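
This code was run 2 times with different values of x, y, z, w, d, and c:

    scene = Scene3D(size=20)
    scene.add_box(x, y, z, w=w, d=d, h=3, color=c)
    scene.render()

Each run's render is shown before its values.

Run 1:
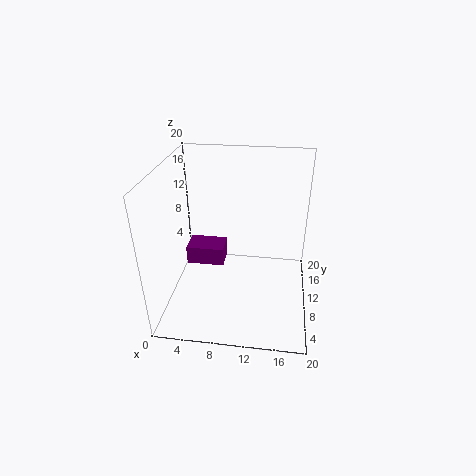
x = 1; y = 14; z = 2; w = 6; d = 4; c = 'purple'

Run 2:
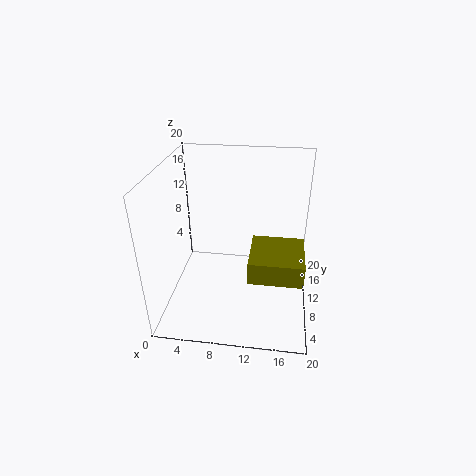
x = 12; y = 4; z = 7; w = 7; d = 7; c = 'olive'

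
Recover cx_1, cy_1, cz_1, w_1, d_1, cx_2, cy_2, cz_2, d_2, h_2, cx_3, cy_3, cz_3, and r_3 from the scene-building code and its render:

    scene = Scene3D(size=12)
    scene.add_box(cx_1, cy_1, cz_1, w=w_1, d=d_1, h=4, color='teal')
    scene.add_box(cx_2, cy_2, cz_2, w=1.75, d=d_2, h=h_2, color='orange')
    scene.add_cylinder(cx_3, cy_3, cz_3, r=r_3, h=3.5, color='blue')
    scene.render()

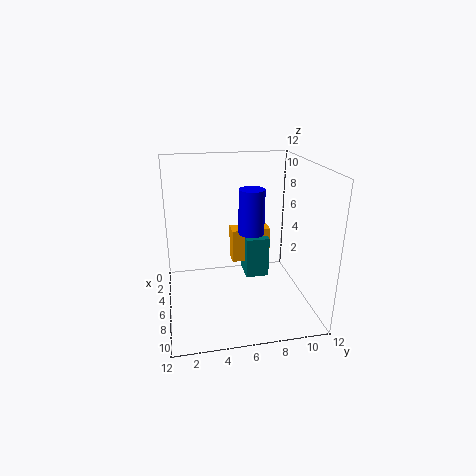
cx_1 = 0.25
cy_1 = 7.5
cz_1 = 0.25
w_1 = 2.75
d_1 = 2.25
cx_2 = 0.5
cy_2 = 6.25
cz_2 = 1.75
d_2 = 3.75
h_2 = 3.25
cx_3 = 7.5
cy_3 = 6.75
cz_3 = 7
r_3 = 1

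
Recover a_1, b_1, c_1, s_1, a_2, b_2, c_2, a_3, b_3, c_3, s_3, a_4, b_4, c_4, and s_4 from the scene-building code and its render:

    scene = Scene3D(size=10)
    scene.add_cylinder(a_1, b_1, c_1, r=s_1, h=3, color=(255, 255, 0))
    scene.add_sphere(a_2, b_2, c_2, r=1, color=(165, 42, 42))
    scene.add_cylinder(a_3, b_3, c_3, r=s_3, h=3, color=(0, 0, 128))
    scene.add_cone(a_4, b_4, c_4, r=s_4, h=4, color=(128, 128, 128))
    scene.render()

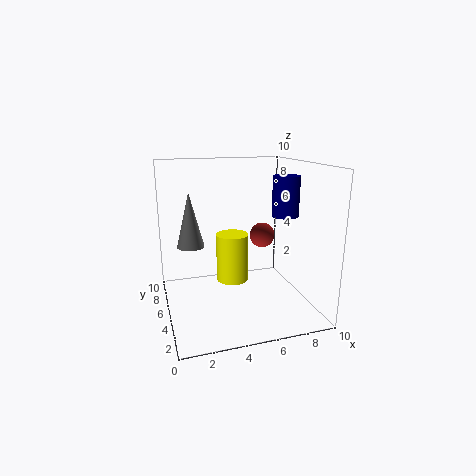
a_1 = 4, b_1 = 3, c_1 = 3, s_1 = 1, a_2 = 8, b_2 = 8, c_2 = 4, a_3 = 9, b_3 = 6, c_3 = 6, s_3 = 1, a_4 = 2, b_4 = 7, c_4 = 4, s_4 = 1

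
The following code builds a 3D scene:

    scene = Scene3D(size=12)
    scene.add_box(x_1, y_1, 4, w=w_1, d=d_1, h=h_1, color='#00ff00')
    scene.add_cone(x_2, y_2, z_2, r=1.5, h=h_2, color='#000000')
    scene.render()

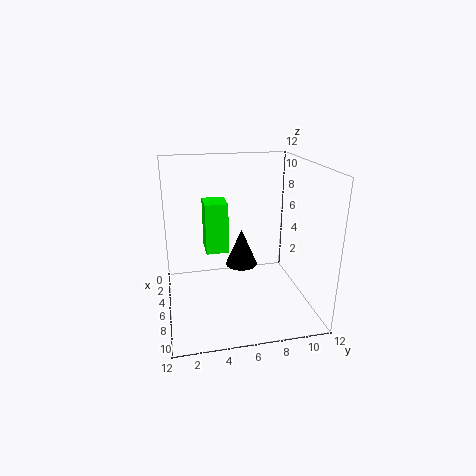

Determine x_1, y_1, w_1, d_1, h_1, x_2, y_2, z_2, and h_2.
x_1 = 2, y_1 = 3.5, w_1 = 2.5, d_1 = 2, h_1 = 4.5, x_2 = 3, y_2 = 7, z_2 = 2, h_2 = 3.5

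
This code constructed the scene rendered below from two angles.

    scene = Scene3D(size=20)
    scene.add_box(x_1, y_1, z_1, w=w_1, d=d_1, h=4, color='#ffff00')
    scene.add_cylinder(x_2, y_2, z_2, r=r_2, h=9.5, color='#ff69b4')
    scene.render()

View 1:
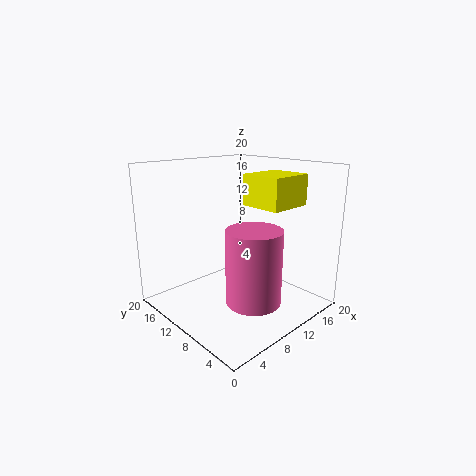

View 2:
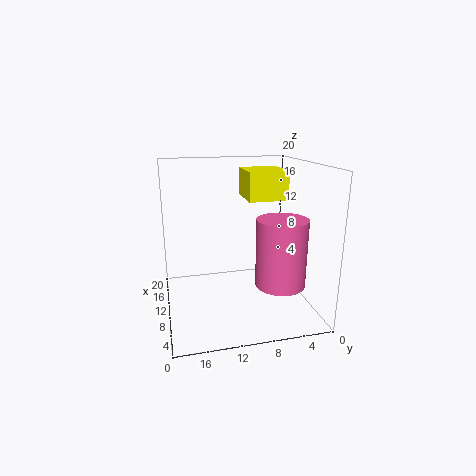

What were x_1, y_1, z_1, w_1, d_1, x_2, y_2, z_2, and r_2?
x_1 = 9.5, y_1 = 3, z_1 = 15, w_1 = 6, d_1 = 5.5, x_2 = 7.5, y_2 = 4.5, z_2 = 3.5, r_2 = 3.5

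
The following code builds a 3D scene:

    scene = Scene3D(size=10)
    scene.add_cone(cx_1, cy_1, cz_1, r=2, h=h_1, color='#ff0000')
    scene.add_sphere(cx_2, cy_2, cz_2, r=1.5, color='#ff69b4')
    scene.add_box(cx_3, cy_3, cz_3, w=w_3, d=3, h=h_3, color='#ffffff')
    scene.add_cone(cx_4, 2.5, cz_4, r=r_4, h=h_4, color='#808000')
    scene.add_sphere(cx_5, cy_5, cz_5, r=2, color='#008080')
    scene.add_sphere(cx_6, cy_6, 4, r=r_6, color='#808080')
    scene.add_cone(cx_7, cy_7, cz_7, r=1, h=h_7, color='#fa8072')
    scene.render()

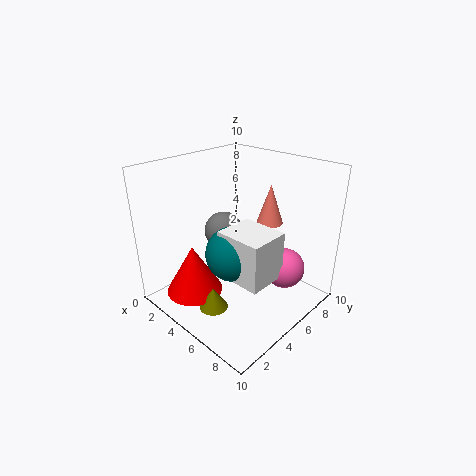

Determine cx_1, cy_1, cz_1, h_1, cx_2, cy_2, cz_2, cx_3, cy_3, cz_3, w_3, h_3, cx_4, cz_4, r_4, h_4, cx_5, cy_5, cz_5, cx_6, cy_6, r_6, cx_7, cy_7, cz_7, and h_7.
cx_1 = 3; cy_1 = 2.5; cz_1 = 1; h_1 = 3.5; cx_2 = 7; cy_2 = 8; cz_2 = 2; cx_3 = 4; cy_3 = 4; cz_3 = 2; w_3 = 3.5; h_3 = 3.5; cx_4 = 5; cz_4 = 0.5; r_4 = 1; h_4 = 1.5; cx_5 = 4.5; cy_5 = 5; cz_5 = 3.5; cx_6 = 2; cy_6 = 6.5; r_6 = 1.5; cx_7 = 5; cy_7 = 8.5; cz_7 = 5; h_7 = 3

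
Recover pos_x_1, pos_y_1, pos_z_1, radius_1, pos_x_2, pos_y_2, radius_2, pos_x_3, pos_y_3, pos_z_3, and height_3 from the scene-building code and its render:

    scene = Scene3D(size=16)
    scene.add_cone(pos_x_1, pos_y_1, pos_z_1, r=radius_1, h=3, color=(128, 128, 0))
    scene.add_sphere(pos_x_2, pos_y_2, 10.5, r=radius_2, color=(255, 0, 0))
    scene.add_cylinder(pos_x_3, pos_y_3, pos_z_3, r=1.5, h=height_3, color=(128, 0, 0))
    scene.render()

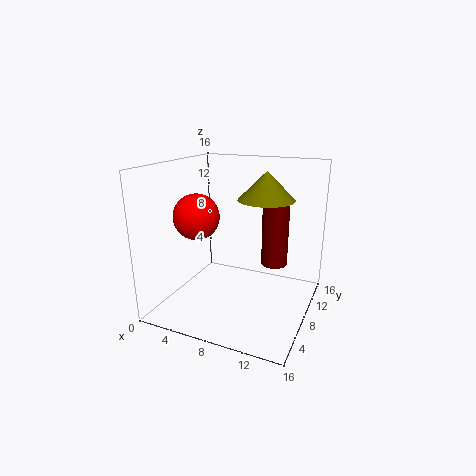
pos_x_1 = 11, pos_y_1 = 8.5, pos_z_1 = 12.5, radius_1 = 3, pos_x_2 = 4, pos_y_2 = 6, radius_2 = 2.5, pos_x_3 = 11.5, pos_y_3 = 10.5, pos_z_3 = 4.5, height_3 = 7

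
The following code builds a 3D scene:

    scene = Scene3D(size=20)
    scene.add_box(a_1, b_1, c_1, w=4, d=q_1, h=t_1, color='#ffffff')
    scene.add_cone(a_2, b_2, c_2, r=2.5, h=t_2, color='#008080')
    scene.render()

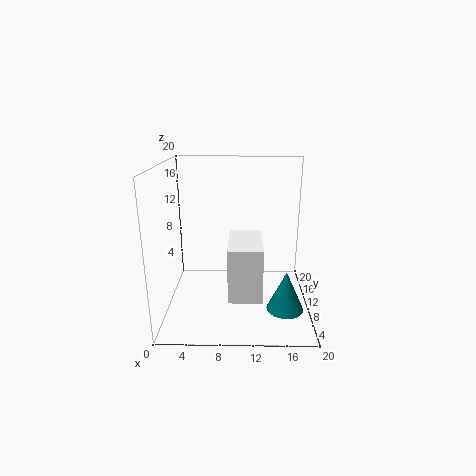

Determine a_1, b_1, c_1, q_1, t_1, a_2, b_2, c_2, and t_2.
a_1 = 9
b_1 = 0.5
c_1 = 5.5
q_1 = 7
t_1 = 6.5
a_2 = 16.5
b_2 = 6.5
c_2 = 1
t_2 = 5.5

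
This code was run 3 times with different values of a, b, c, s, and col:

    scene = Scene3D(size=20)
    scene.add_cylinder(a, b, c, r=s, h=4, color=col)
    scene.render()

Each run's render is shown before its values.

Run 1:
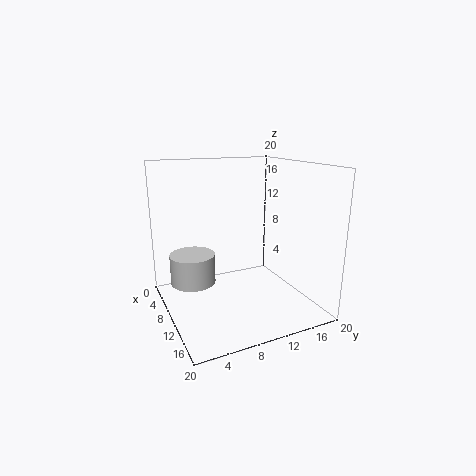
a = 9.5
b = 3.5
c = 4.5
s = 3
col = 'lightgray'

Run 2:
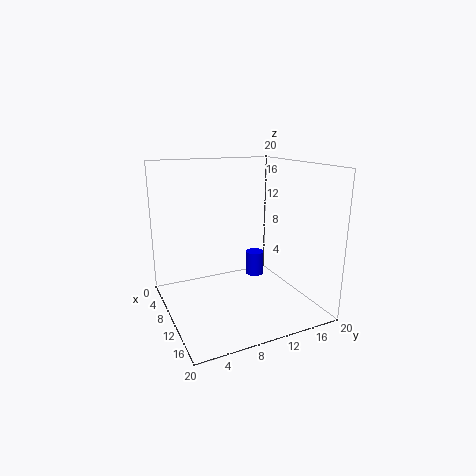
a = 3
b = 16.5
c = 0.5
s = 1.5
col = 'blue'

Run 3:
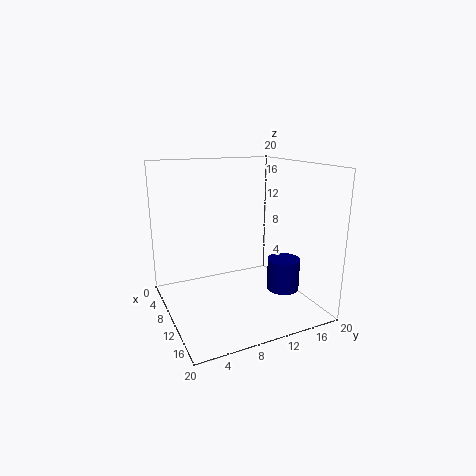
a = 17
b = 13
c = 5
s = 2
col = 'navy'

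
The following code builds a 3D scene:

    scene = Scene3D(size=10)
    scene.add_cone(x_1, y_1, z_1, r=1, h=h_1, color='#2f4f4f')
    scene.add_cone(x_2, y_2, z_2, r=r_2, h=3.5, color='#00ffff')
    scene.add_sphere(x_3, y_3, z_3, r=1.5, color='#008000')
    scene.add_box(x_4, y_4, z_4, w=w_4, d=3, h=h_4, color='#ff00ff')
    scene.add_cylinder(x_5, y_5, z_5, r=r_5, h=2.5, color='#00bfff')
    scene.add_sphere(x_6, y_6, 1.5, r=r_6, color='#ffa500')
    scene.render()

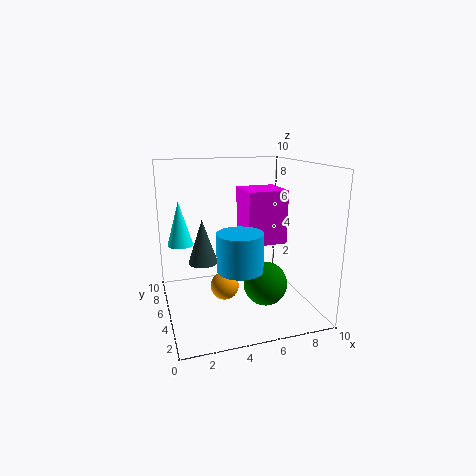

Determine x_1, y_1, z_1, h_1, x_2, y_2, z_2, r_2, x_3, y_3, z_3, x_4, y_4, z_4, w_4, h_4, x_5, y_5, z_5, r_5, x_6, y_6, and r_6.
x_1 = 2.5, y_1 = 5, z_1 = 3.5, h_1 = 3, x_2 = 1.5, y_2 = 9, z_2 = 3.5, r_2 = 1, x_3 = 6.5, y_3 = 3.5, z_3 = 2, x_4 = 6, y_4 = 5.5, z_4 = 4, w_4 = 3, h_4 = 4, x_5 = 4.5, y_5 = 3, z_5 = 3.5, r_5 = 1.5, x_6 = 4, y_6 = 5, r_6 = 1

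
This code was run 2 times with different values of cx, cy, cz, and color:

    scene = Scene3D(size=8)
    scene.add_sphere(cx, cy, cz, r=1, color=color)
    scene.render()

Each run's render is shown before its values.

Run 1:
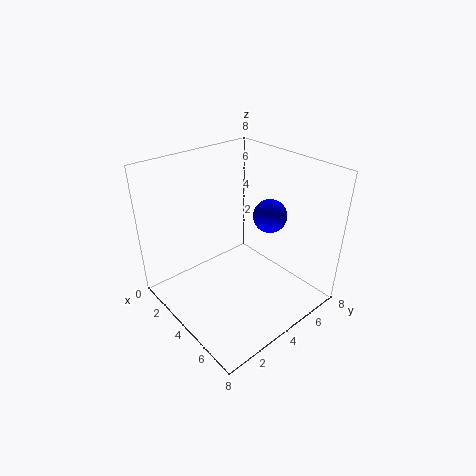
cx = 4
cy = 6.5
cz = 4.5
color = 'blue'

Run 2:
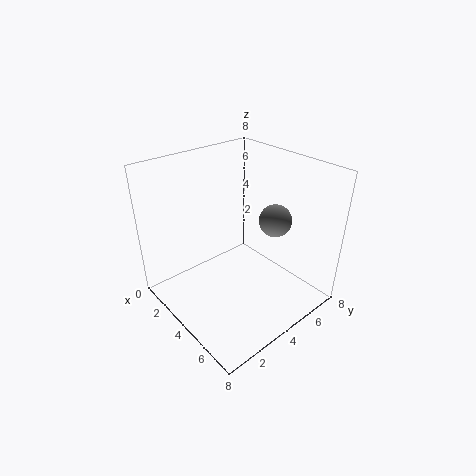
cx = 4
cy = 7
cz = 4
color = 'gray'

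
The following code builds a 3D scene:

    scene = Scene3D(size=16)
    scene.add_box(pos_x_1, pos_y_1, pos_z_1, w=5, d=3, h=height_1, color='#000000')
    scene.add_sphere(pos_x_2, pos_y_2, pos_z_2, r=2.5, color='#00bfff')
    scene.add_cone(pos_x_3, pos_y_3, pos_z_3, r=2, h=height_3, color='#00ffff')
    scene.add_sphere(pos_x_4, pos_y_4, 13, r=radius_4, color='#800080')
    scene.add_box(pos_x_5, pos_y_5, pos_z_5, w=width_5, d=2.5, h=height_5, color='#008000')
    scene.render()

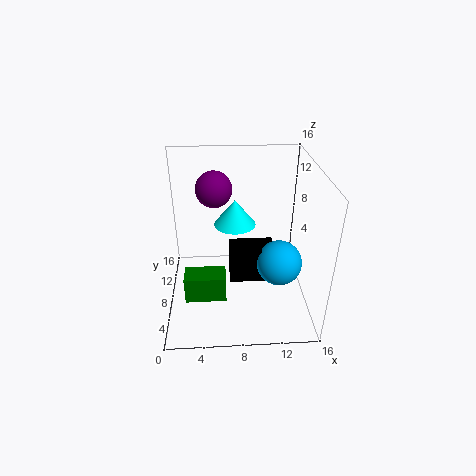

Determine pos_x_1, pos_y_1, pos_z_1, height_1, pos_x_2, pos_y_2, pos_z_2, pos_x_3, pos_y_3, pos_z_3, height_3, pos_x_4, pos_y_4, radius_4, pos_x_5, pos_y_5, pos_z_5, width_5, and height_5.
pos_x_1 = 7
pos_y_1 = 6.5
pos_z_1 = 3
height_1 = 4
pos_x_2 = 12.5
pos_y_2 = 6.5
pos_z_2 = 5.5
pos_x_3 = 7.5
pos_y_3 = 5
pos_z_3 = 11.5
height_3 = 2.5
pos_x_4 = 5.5
pos_y_4 = 10
radius_4 = 2
pos_x_5 = 2
pos_y_5 = 4.5
pos_z_5 = 2
width_5 = 4.5
height_5 = 3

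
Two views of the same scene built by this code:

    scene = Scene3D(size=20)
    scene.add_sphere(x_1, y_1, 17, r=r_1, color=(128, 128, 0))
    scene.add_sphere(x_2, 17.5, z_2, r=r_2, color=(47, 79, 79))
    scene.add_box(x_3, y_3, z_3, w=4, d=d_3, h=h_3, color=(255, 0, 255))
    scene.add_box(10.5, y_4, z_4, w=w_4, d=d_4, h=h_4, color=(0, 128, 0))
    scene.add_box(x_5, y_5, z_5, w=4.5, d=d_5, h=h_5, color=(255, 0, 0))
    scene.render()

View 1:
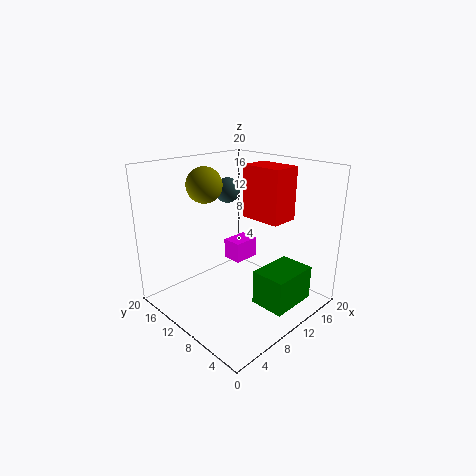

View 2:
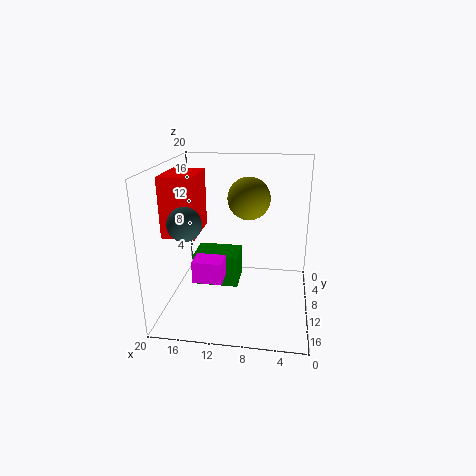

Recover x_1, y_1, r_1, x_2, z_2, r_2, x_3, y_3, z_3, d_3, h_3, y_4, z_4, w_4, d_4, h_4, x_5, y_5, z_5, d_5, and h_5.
x_1 = 8; y_1 = 14.5; r_1 = 2.5; x_2 = 15; z_2 = 14.5; r_2 = 2; x_3 = 11.5; y_3 = 11.5; z_3 = 5; d_3 = 3; h_3 = 3; y_4 = 2.5; z_4 = 0.5; w_4 = 7; d_4 = 5; h_4 = 5; x_5 = 15; y_5 = 7.5; z_5 = 11; d_5 = 6.5; h_5 = 8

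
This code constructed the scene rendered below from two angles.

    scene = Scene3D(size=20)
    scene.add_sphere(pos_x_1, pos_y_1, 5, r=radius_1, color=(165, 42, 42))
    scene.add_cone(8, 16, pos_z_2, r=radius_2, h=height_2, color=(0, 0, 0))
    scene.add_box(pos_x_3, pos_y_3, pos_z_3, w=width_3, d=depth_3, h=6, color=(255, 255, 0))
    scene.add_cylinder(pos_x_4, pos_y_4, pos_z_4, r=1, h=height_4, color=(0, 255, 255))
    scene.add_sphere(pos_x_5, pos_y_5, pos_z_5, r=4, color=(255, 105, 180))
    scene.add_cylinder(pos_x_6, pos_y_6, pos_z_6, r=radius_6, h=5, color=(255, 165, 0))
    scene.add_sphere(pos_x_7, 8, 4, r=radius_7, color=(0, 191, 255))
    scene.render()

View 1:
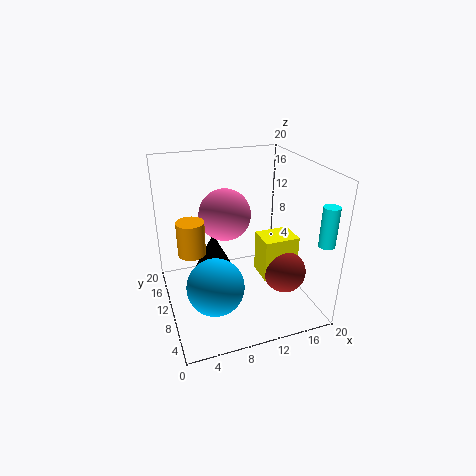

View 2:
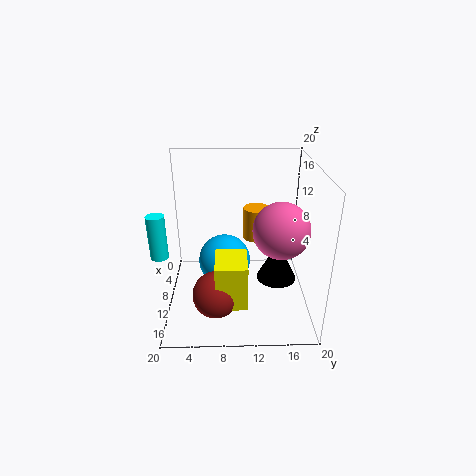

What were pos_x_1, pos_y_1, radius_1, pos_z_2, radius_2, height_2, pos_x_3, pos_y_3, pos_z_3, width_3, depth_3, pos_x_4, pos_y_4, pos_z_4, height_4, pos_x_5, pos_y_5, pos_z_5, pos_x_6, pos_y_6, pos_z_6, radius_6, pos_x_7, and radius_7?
pos_x_1 = 16; pos_y_1 = 7; radius_1 = 3; pos_z_2 = 2; radius_2 = 3; height_2 = 6; pos_x_3 = 13; pos_y_3 = 7; pos_z_3 = 4; width_3 = 5; depth_3 = 4; pos_x_4 = 18; pos_y_4 = 1; pos_z_4 = 12; height_4 = 5; pos_x_5 = 10; pos_y_5 = 16; pos_z_5 = 11; pos_x_6 = 4; pos_y_6 = 13; pos_z_6 = 7; radius_6 = 2; pos_x_7 = 6; radius_7 = 4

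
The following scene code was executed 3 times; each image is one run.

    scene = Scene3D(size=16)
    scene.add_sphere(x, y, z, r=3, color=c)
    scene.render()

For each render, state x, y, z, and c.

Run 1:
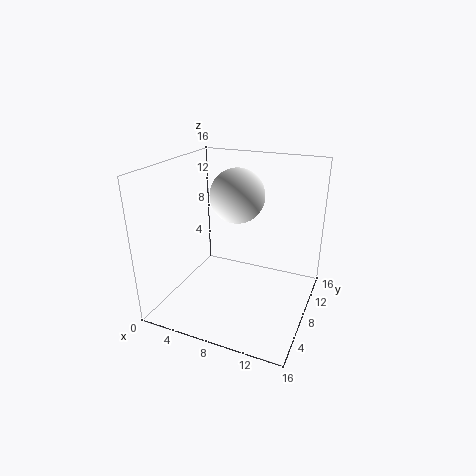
x = 7.5, y = 9, z = 12.5, c = 'white'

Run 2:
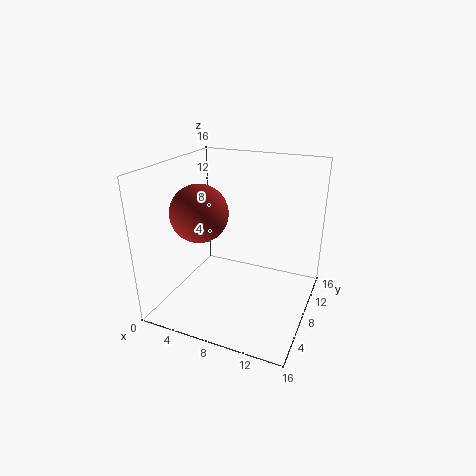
x = 5, y = 5, z = 11.5, c = 'brown'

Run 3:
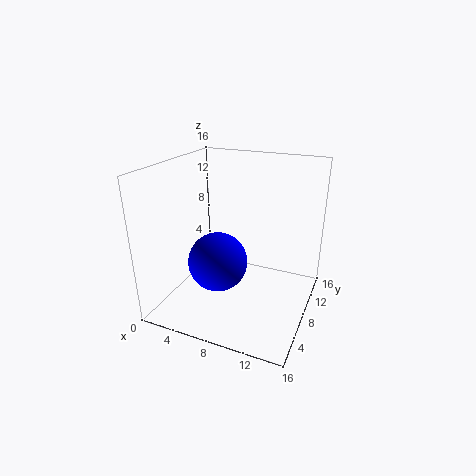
x = 7.5, y = 4, z = 7, c = 'blue'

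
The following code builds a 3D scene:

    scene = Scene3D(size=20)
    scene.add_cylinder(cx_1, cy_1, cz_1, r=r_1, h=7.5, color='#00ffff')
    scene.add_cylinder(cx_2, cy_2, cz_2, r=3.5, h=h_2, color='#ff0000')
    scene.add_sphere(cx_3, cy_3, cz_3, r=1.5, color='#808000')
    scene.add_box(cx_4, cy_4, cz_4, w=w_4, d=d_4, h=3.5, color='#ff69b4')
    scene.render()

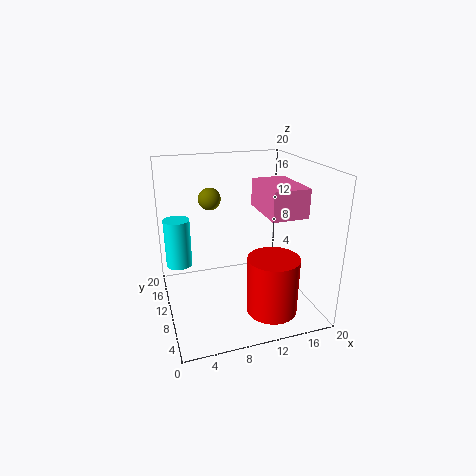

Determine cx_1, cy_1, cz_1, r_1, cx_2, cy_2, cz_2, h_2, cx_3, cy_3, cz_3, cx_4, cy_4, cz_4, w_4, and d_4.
cx_1 = 2.5; cy_1 = 17; cz_1 = 3.5; r_1 = 2; cx_2 = 13.5; cy_2 = 5.5; cz_2 = 0.5; h_2 = 8; cx_3 = 6.5; cy_3 = 11.5; cz_3 = 15.5; cx_4 = 11.5; cy_4 = 2; cz_4 = 15; w_4 = 4.5; d_4 = 7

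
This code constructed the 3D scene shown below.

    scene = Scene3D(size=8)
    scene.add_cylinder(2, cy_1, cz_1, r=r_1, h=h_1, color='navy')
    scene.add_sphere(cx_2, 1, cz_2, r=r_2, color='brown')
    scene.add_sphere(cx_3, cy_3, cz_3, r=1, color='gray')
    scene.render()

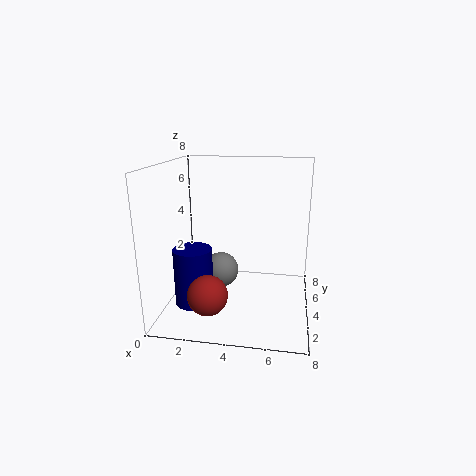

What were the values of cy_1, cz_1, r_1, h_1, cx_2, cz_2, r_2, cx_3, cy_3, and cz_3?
cy_1 = 2; cz_1 = 1; r_1 = 1; h_1 = 3; cx_2 = 3; cz_2 = 2; r_2 = 1; cx_3 = 3; cy_3 = 4; cz_3 = 2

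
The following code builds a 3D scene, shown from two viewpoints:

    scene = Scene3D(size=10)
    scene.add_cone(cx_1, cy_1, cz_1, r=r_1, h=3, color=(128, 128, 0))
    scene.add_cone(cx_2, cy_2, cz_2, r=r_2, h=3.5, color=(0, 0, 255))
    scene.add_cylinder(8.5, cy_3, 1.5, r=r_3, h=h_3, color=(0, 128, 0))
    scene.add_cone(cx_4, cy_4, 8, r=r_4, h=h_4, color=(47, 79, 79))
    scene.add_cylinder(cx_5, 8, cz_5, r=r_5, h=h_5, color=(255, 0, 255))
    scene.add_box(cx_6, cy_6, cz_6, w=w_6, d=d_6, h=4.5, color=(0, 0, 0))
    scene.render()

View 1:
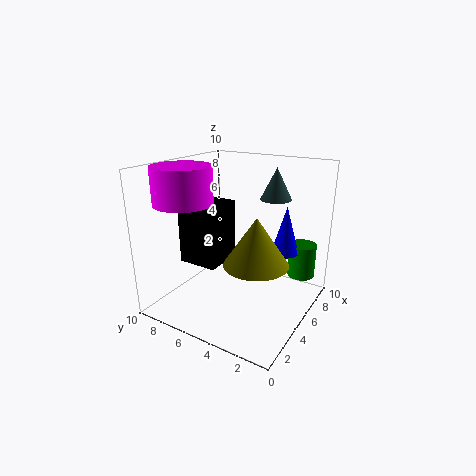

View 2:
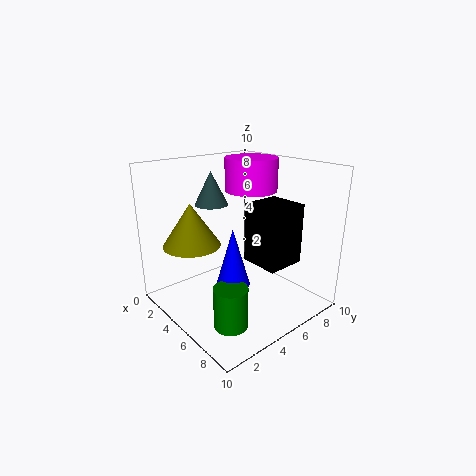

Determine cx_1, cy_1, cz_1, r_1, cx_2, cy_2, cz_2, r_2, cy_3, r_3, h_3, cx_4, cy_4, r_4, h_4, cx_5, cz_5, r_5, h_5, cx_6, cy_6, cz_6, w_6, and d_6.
cx_1 = 3; cy_1 = 2.5; cz_1 = 4.5; r_1 = 2; cx_2 = 7.5; cy_2 = 2.5; cz_2 = 3.5; r_2 = 1; cy_3 = 1.5; r_3 = 1; h_3 = 2.5; cx_4 = 5.5; cy_4 = 2.5; r_4 = 1; h_4 = 2; cx_5 = 3; cz_5 = 7.5; r_5 = 2; h_5 = 2.5; cx_6 = 4; cy_6 = 6.5; cz_6 = 2.5; w_6 = 3; d_6 = 3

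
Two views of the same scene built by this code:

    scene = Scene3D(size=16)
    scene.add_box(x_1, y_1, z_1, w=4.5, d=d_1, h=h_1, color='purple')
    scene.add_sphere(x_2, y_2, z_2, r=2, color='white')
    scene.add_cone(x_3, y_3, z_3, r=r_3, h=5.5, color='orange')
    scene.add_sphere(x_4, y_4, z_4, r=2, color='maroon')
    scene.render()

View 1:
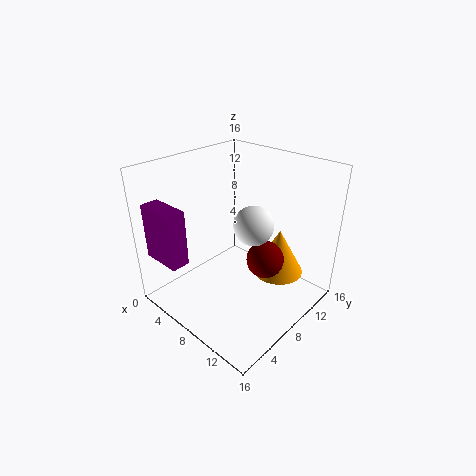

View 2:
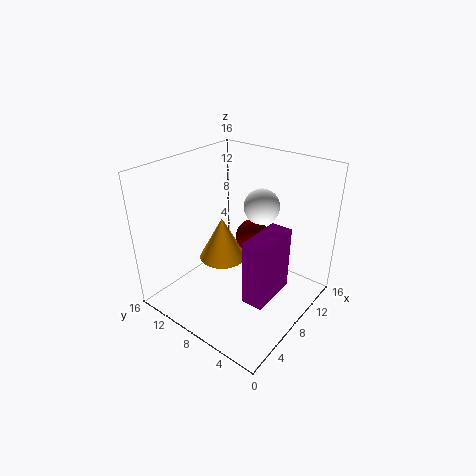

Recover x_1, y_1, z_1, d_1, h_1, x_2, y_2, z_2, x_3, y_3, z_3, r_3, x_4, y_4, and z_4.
x_1 = 1.5, y_1 = 0.5, z_1 = 6.5, d_1 = 2, h_1 = 6, x_2 = 11, y_2 = 7, z_2 = 11, x_3 = 10.5, y_3 = 12.5, z_3 = 2.5, r_3 = 3, x_4 = 11.5, y_4 = 8.5, z_4 = 6.5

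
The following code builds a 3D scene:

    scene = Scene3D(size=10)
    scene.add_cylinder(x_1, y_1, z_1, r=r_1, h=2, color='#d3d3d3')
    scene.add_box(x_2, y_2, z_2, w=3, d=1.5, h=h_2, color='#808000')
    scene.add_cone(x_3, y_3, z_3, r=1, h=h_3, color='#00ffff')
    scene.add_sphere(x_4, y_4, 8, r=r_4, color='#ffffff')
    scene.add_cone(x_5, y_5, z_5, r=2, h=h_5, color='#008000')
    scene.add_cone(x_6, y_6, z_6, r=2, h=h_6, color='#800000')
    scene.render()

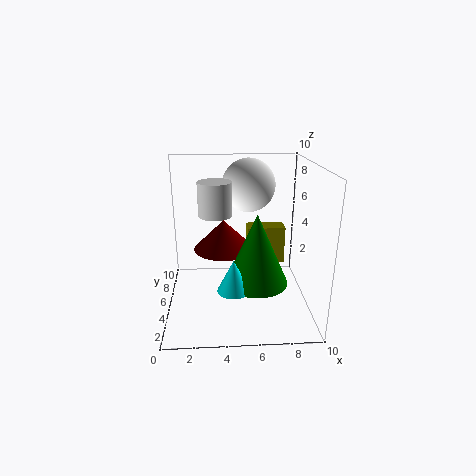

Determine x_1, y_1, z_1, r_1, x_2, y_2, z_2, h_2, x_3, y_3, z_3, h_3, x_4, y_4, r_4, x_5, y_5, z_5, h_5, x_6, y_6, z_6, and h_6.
x_1 = 3.5
y_1 = 2.5
z_1 = 7.5
r_1 = 1
x_2 = 6
y_2 = 8
z_2 = 1.5
h_2 = 3
x_3 = 4.5
y_3 = 1.5
z_3 = 3
h_3 = 2
x_4 = 6
y_4 = 8
r_4 = 2
x_5 = 6
y_5 = 2.5
z_5 = 3
h_5 = 4.5
x_6 = 4
y_6 = 4.5
z_6 = 4.5
h_6 = 2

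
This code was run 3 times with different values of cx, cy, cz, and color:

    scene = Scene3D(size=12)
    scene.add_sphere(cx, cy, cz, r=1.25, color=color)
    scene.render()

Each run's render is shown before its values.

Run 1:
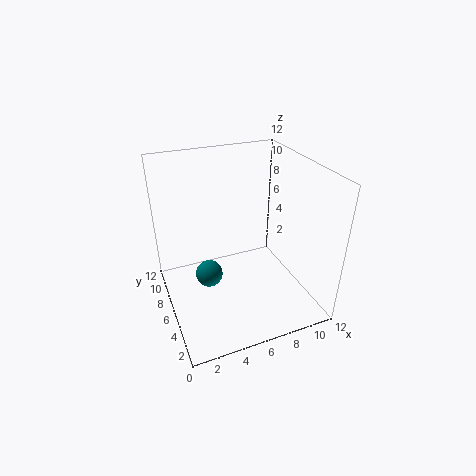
cx = 4, cy = 8.25, cz = 1.25, color = 'teal'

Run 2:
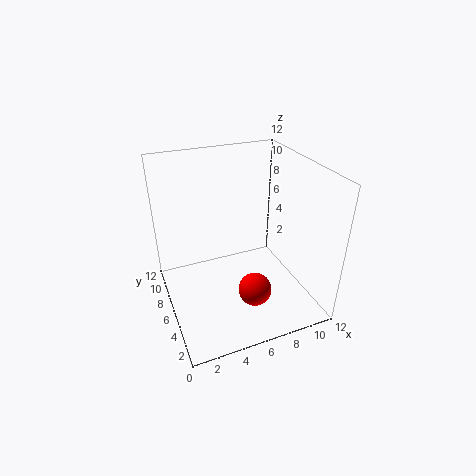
cx = 5.75, cy = 2, cz = 3.75, color = 'red'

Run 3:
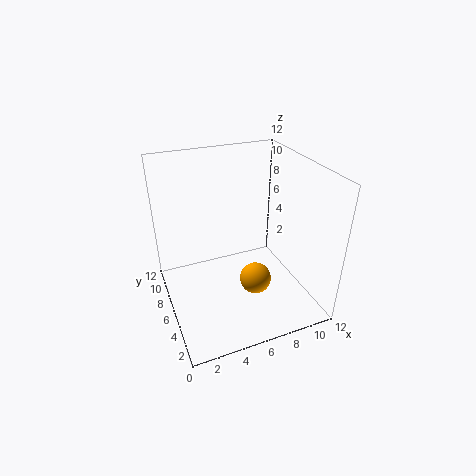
cx = 6.5, cy = 3.5, cz = 3.5, color = 'orange'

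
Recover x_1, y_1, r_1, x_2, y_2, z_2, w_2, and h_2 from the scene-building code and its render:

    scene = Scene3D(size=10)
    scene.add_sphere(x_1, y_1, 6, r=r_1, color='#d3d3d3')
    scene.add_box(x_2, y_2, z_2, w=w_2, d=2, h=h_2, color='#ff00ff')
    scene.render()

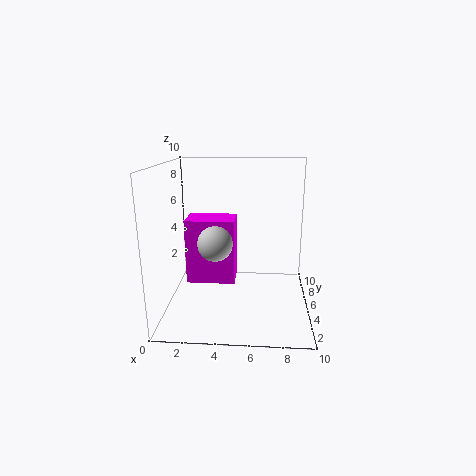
x_1 = 4, y_1 = 1, r_1 = 1, x_2 = 2, y_2 = 2, z_2 = 3, w_2 = 3, h_2 = 4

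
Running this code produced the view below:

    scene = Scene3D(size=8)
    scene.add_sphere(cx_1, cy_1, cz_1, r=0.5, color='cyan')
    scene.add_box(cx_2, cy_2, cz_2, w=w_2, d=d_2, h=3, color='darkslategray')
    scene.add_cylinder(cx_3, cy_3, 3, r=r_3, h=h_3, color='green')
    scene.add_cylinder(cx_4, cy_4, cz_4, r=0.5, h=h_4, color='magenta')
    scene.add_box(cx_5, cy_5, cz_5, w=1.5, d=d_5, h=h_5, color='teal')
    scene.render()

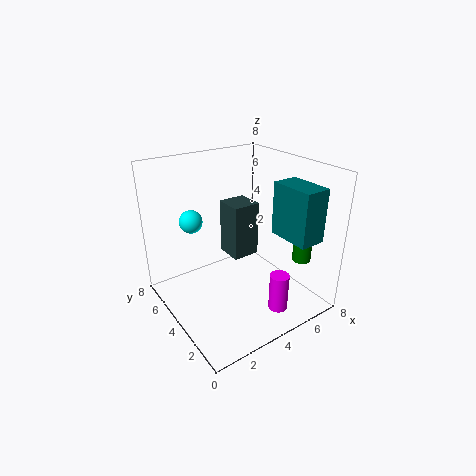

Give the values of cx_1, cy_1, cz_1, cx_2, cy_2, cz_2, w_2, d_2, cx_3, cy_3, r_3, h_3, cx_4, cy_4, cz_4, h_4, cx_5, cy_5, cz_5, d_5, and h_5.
cx_1 = 0.5; cy_1 = 2.5; cz_1 = 6.5; cx_2 = 3.5; cy_2 = 3.5; cz_2 = 3; w_2 = 1.5; d_2 = 1.5; cx_3 = 6.5; cy_3 = 1.5; r_3 = 0.5; h_3 = 1.5; cx_4 = 4.5; cy_4 = 1; cz_4 = 1; h_4 = 2; cx_5 = 6; cy_5 = 1; cz_5 = 4; d_5 = 2.5; h_5 = 3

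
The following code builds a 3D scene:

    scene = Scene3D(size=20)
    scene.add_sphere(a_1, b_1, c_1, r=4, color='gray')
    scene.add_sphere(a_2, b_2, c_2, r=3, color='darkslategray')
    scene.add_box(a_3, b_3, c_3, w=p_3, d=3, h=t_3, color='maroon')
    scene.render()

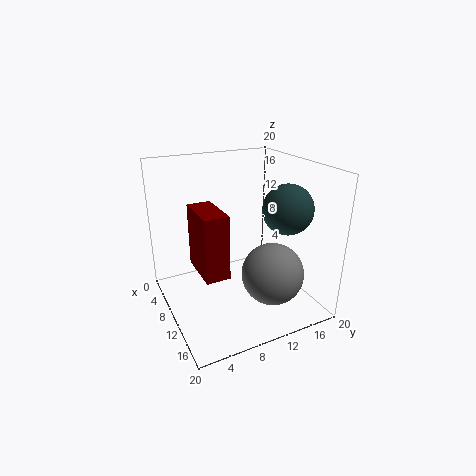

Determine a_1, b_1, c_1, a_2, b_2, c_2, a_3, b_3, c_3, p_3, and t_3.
a_1 = 16
b_1 = 12
c_1 = 7
a_2 = 17
b_2 = 13
c_2 = 16
a_3 = 10
b_3 = 3
c_3 = 8
p_3 = 6
t_3 = 8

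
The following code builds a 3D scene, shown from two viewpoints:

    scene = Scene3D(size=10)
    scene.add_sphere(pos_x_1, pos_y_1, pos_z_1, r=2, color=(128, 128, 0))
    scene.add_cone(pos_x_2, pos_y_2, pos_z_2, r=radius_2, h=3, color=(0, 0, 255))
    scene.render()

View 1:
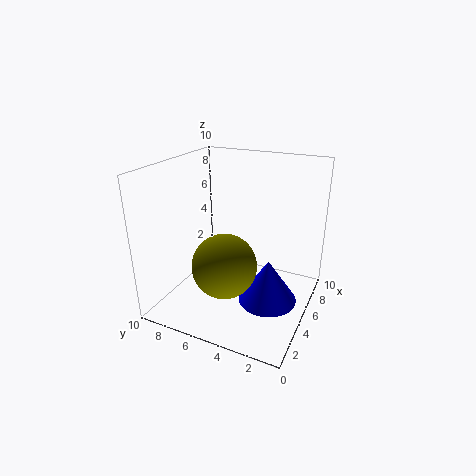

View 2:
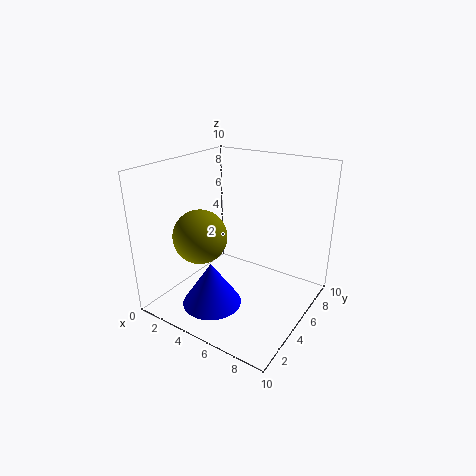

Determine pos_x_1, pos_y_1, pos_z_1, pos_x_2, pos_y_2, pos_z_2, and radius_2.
pos_x_1 = 2; pos_y_1 = 4.5; pos_z_1 = 4.5; pos_x_2 = 4.5; pos_y_2 = 2.5; pos_z_2 = 1; radius_2 = 2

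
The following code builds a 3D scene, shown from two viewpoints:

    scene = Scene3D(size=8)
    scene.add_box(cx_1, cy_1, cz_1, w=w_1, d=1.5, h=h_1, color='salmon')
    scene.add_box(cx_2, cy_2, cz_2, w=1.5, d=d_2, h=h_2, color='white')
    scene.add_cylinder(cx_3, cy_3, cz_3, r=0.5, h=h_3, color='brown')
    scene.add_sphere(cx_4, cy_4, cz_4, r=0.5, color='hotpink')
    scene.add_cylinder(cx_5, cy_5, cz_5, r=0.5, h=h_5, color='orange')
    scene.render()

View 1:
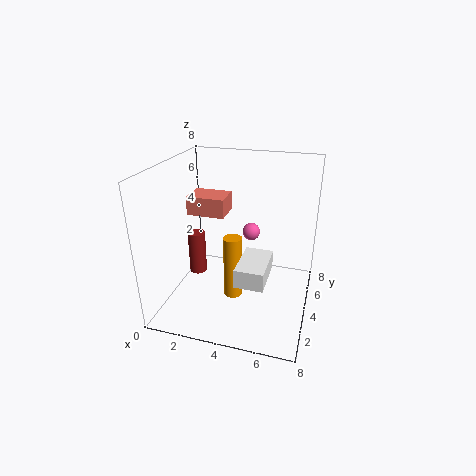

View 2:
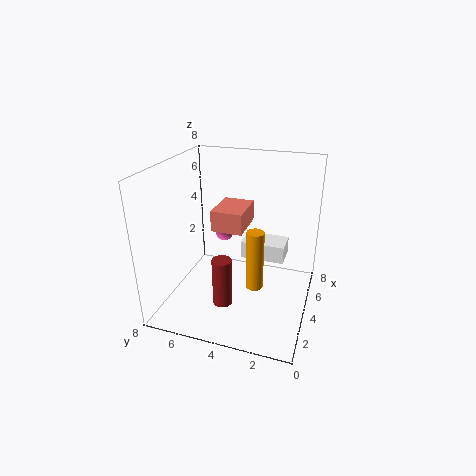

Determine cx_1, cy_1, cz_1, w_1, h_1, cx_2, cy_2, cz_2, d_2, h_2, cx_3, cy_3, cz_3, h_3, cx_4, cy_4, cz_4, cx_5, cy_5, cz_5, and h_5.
cx_1 = 1.5
cy_1 = 3
cz_1 = 5.5
w_1 = 2
h_1 = 1
cx_2 = 4.5
cy_2 = 1.5
cz_2 = 2.5
d_2 = 2.5
h_2 = 1
cx_3 = 1.5
cy_3 = 4
cz_3 = 1.5
h_3 = 2.5
cx_4 = 4.5
cy_4 = 5
cz_4 = 4
cx_5 = 4
cy_5 = 3
cz_5 = 1
h_5 = 3.5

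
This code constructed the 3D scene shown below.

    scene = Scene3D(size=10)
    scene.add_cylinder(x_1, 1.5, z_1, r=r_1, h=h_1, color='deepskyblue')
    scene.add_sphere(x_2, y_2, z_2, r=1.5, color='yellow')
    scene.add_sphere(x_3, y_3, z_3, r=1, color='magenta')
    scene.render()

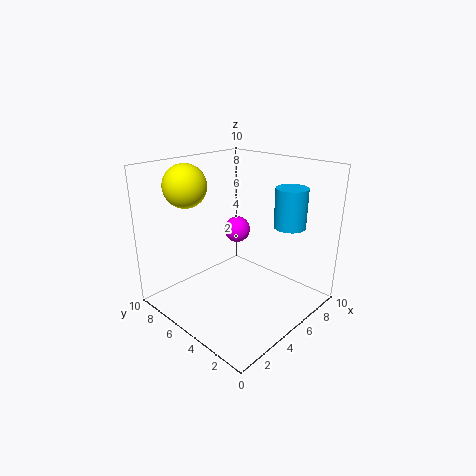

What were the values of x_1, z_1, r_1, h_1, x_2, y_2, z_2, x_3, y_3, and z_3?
x_1 = 6
z_1 = 6.5
r_1 = 1
h_1 = 2.5
x_2 = 3
y_2 = 8
z_2 = 8.5
x_3 = 7
y_3 = 7
z_3 = 4.5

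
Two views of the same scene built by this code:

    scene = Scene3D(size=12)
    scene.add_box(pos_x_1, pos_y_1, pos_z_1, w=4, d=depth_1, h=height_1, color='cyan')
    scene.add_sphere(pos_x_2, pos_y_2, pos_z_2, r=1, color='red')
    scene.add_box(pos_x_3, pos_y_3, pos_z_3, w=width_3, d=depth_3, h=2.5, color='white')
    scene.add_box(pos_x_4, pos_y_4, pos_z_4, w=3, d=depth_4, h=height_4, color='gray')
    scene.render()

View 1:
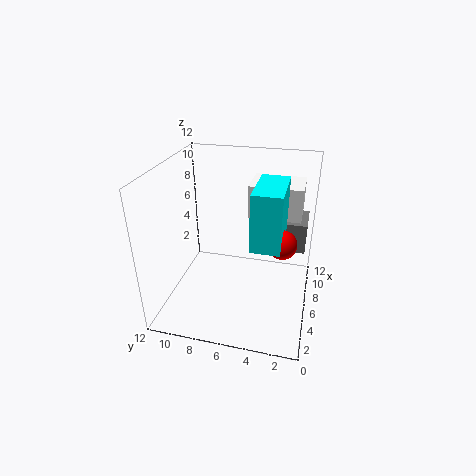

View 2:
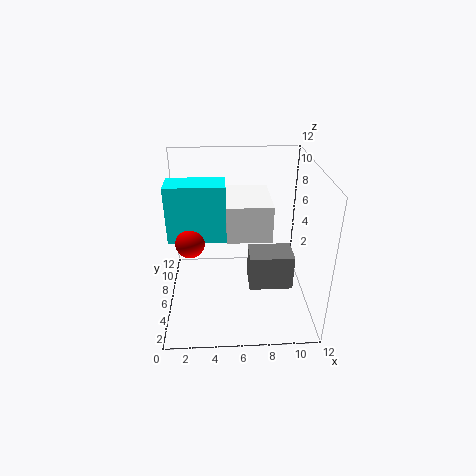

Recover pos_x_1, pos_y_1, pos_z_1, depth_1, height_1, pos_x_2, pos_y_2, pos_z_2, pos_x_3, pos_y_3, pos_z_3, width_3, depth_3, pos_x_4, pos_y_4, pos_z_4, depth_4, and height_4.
pos_x_1 = 1; pos_y_1 = 2; pos_z_1 = 8; depth_1 = 2; height_1 = 4; pos_x_2 = 2.5; pos_y_2 = 2; pos_z_2 = 8; pos_x_3 = 5; pos_y_3 = 1; pos_z_3 = 8.5; width_3 = 3; depth_3 = 4; pos_x_4 = 6.5; pos_y_4 = 0.5; pos_z_4 = 5; depth_4 = 2; height_4 = 2.5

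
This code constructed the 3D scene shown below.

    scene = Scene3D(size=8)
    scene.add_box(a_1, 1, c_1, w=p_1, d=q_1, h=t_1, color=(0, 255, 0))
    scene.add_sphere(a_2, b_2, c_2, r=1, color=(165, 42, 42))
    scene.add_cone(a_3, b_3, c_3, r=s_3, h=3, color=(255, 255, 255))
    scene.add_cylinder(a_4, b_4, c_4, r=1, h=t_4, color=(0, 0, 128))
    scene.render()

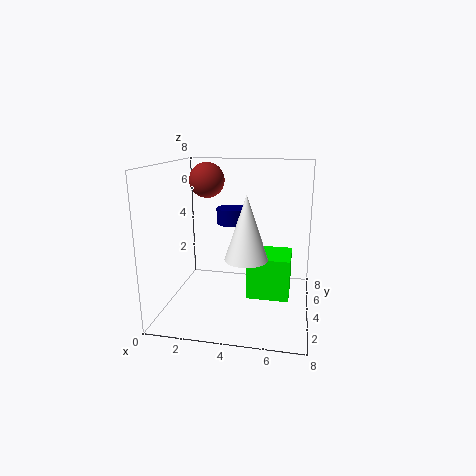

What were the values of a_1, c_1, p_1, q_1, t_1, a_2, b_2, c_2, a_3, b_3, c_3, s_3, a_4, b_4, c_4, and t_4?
a_1 = 5, c_1 = 2, p_1 = 2, q_1 = 2, t_1 = 2, a_2 = 2, b_2 = 5, c_2 = 7, a_3 = 5, b_3 = 1, c_3 = 4, s_3 = 1, a_4 = 3, b_4 = 7, c_4 = 4, t_4 = 1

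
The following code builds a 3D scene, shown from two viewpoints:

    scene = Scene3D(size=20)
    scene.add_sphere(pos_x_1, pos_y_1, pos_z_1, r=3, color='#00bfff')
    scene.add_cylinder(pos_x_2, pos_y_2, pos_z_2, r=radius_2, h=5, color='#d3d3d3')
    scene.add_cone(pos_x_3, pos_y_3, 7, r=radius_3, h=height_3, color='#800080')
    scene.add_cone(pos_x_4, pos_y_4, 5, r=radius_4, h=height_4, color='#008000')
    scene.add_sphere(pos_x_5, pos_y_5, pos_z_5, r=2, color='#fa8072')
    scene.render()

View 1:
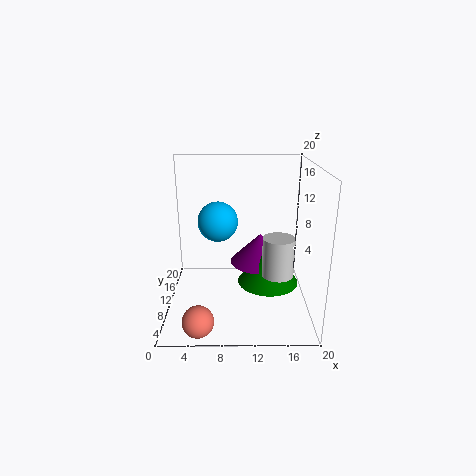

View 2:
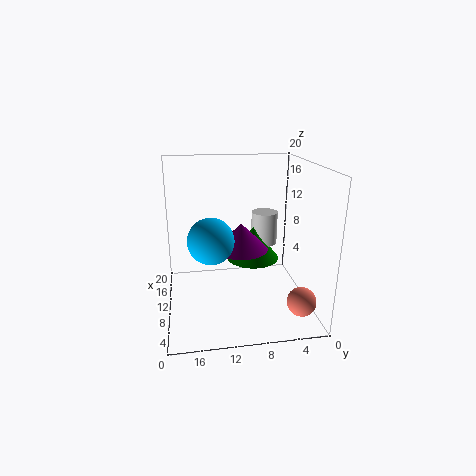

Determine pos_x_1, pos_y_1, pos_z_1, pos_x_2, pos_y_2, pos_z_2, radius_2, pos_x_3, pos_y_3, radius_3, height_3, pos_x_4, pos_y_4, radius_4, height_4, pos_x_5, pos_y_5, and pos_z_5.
pos_x_1 = 7, pos_y_1 = 14, pos_z_1 = 11, pos_x_2 = 15, pos_y_2 = 5, pos_z_2 = 7, radius_2 = 2, pos_x_3 = 13, pos_y_3 = 9, radius_3 = 4, height_3 = 4, pos_x_4 = 14, pos_y_4 = 7, radius_4 = 4, height_4 = 5, pos_x_5 = 5, pos_y_5 = 2, pos_z_5 = 2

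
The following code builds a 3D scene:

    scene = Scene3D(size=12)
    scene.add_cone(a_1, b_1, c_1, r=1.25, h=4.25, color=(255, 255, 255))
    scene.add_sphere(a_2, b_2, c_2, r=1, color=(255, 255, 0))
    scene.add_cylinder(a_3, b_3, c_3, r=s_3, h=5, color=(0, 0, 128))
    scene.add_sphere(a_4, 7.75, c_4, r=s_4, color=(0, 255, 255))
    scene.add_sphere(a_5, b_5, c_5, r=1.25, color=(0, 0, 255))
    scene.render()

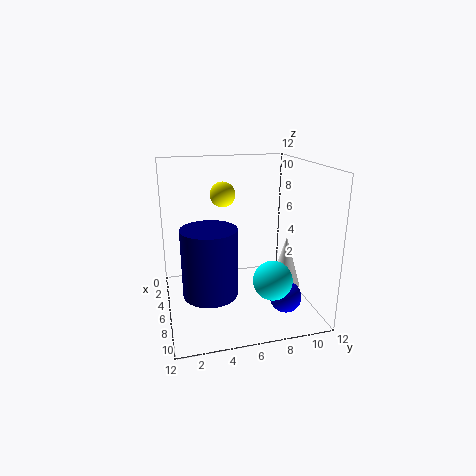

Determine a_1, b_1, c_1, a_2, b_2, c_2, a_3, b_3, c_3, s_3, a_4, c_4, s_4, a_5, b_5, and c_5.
a_1 = 8
b_1 = 9.5
c_1 = 2.25
a_2 = 6
b_2 = 4.75
c_2 = 9.75
a_3 = 9.5
b_3 = 3
c_3 = 3.25
s_3 = 2
a_4 = 9.75
c_4 = 3.75
s_4 = 1.5
a_5 = 9.5
b_5 = 9
c_5 = 2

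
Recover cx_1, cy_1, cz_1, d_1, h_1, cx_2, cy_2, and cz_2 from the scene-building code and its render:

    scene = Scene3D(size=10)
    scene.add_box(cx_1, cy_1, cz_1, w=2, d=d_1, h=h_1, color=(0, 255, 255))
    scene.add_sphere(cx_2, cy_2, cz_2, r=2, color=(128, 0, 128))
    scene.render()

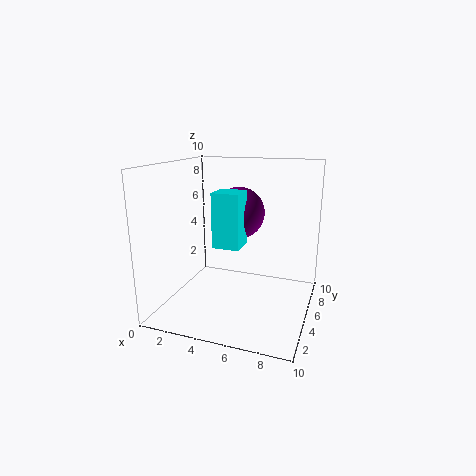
cx_1 = 3; cy_1 = 5; cz_1 = 4; d_1 = 2; h_1 = 4; cx_2 = 4; cy_2 = 8; cz_2 = 6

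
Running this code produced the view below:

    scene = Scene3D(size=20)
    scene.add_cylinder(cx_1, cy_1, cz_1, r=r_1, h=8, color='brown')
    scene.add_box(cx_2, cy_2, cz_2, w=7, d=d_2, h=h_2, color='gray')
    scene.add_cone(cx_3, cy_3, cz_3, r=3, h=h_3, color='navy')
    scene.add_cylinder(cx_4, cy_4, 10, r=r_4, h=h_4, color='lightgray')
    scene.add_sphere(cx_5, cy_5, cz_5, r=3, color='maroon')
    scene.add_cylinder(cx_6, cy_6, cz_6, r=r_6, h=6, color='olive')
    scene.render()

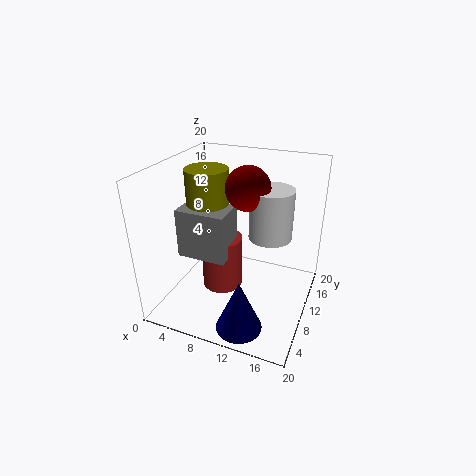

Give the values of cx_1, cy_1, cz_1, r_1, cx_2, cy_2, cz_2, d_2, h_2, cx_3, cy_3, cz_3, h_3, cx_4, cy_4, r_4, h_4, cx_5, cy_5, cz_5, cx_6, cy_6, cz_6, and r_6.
cx_1 = 7
cy_1 = 11
cz_1 = 1
r_1 = 3
cx_2 = 2
cy_2 = 7
cz_2 = 7
d_2 = 5
h_2 = 7
cx_3 = 13
cy_3 = 3
cz_3 = 1
h_3 = 7
cx_4 = 14
cy_4 = 12
r_4 = 3
h_4 = 7
cx_5 = 11
cy_5 = 11
cz_5 = 17
cx_6 = 5
cy_6 = 11
cz_6 = 13
r_6 = 3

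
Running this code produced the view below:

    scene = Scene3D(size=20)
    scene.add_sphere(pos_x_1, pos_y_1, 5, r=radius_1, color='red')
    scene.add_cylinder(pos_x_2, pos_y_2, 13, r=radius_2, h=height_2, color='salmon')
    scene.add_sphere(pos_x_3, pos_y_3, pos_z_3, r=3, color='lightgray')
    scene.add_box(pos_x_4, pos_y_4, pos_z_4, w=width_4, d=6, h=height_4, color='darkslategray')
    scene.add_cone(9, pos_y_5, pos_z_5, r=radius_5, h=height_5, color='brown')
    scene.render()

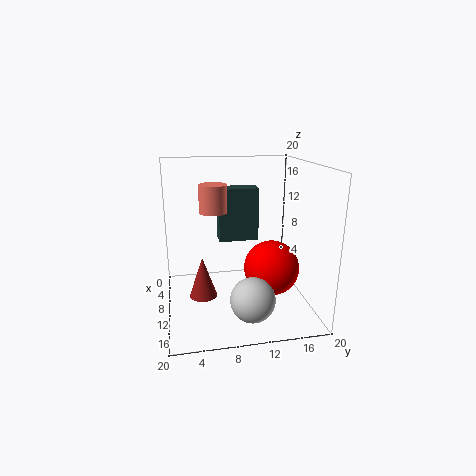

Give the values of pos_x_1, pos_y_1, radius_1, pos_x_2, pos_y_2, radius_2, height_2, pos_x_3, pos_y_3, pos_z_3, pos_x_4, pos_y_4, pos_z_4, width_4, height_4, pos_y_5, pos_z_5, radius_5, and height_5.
pos_x_1 = 10; pos_y_1 = 15; radius_1 = 4; pos_x_2 = 7; pos_y_2 = 7; radius_2 = 2; height_2 = 4; pos_x_3 = 15; pos_y_3 = 11; pos_z_3 = 3; pos_x_4 = 3; pos_y_4 = 8; pos_z_4 = 8; width_4 = 3; height_4 = 8; pos_y_5 = 5; pos_z_5 = 1; radius_5 = 2; height_5 = 6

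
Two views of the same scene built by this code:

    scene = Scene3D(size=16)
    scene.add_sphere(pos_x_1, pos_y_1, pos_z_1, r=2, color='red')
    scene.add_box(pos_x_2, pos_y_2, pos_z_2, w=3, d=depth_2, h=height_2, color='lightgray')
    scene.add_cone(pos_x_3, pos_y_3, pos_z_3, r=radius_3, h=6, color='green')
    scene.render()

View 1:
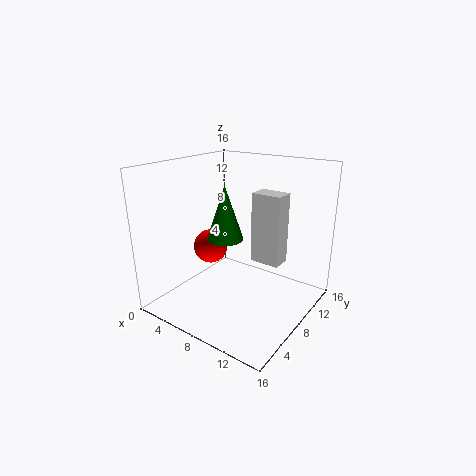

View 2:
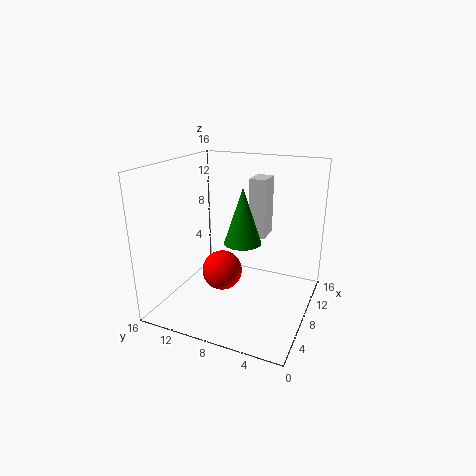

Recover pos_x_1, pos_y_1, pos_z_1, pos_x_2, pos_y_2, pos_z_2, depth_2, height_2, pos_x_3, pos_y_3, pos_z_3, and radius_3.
pos_x_1 = 4, pos_y_1 = 8, pos_z_1 = 6, pos_x_2 = 11, pos_y_2 = 6, pos_z_2 = 7, depth_2 = 2, height_2 = 7, pos_x_3 = 7, pos_y_3 = 7, pos_z_3 = 8, radius_3 = 2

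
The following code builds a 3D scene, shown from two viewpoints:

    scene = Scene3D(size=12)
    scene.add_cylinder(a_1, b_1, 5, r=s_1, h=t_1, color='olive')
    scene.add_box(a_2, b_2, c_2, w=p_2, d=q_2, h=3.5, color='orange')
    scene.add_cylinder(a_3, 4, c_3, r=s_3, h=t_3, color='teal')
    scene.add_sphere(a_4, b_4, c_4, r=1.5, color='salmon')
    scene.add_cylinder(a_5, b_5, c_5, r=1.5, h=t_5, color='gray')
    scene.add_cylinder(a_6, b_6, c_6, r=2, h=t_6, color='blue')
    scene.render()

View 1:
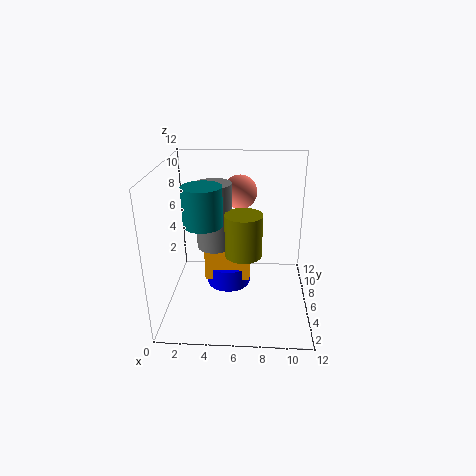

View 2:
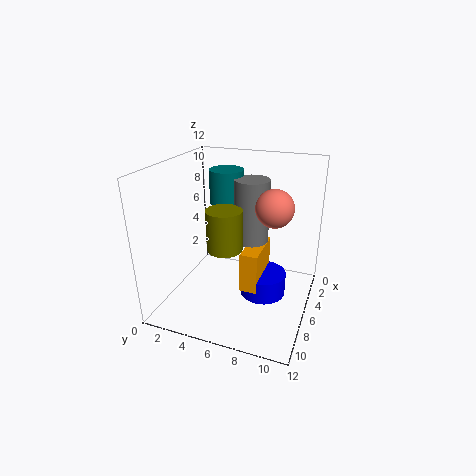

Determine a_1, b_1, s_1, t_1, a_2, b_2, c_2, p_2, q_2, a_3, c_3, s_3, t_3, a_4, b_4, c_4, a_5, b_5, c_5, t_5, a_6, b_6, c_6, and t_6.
a_1 = 6.5, b_1 = 5, s_1 = 1.5, t_1 = 3.5, a_2 = 3, b_2 = 6.5, c_2 = 1.5, p_2 = 4, q_2 = 1.5, a_3 = 3.5, c_3 = 8, s_3 = 1.5, t_3 = 3, a_4 = 6, b_4 = 9, c_4 = 9, a_5 = 4, b_5 = 6.5, c_5 = 5, t_5 = 5.5, a_6 = 5, b_6 = 8, c_6 = 0.5, t_6 = 2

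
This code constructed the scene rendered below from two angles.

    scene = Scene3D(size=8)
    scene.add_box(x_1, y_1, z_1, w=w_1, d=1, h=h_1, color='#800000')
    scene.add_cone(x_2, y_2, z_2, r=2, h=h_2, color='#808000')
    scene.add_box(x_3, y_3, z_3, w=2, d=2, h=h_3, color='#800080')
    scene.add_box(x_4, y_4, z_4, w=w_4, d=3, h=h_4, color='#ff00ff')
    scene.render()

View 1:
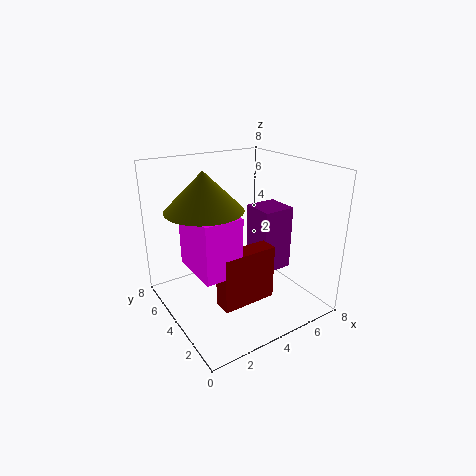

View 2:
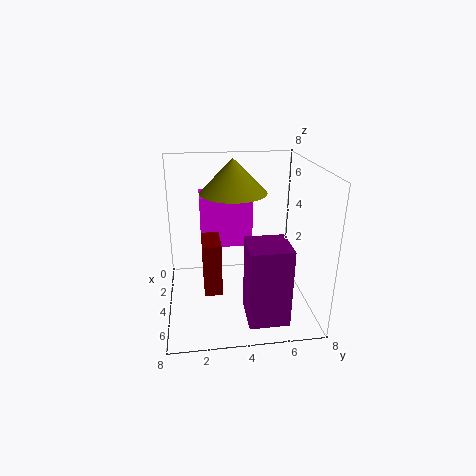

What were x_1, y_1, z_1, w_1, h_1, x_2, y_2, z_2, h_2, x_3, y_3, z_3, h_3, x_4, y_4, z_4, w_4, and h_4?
x_1 = 2
y_1 = 2
z_1 = 1
w_1 = 3
h_1 = 3
x_2 = 2
y_2 = 4
z_2 = 6
h_2 = 2
x_3 = 6
y_3 = 4
z_3 = 1
h_3 = 4
x_4 = 1
y_4 = 2
z_4 = 3
w_4 = 2
h_4 = 3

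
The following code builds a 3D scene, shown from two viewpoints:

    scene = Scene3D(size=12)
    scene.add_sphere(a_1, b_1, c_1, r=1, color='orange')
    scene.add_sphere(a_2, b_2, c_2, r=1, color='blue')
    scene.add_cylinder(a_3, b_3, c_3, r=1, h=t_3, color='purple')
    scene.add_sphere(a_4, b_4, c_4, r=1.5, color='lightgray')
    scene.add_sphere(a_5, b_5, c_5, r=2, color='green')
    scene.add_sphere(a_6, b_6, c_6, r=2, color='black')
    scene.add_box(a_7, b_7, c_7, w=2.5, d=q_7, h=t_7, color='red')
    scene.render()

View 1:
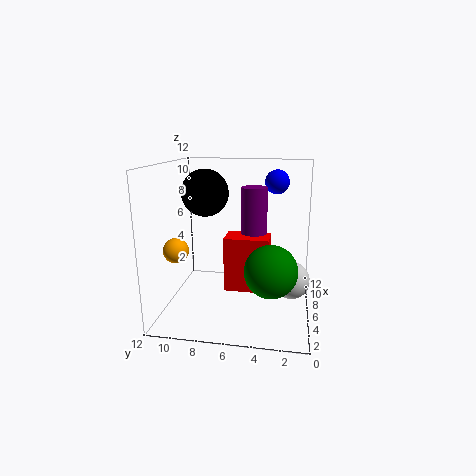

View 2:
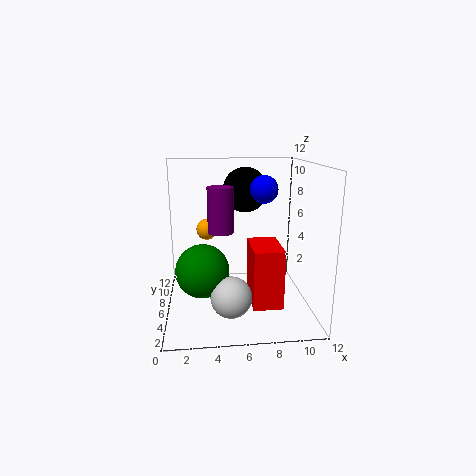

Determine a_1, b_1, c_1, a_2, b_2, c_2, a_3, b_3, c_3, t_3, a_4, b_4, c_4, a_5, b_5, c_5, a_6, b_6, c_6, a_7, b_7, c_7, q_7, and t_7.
a_1 = 3.5
b_1 = 10.5
c_1 = 5.5
a_2 = 7.5
b_2 = 3
c_2 = 10.5
a_3 = 4.5
b_3 = 4.5
c_3 = 7
t_3 = 3.5
a_4 = 5
b_4 = 1.5
c_4 = 3
a_5 = 3
b_5 = 3
c_5 = 4.5
a_6 = 7
b_6 = 9
c_6 = 9.5
a_7 = 7
b_7 = 3.5
c_7 = 0.5
q_7 = 4
t_7 = 5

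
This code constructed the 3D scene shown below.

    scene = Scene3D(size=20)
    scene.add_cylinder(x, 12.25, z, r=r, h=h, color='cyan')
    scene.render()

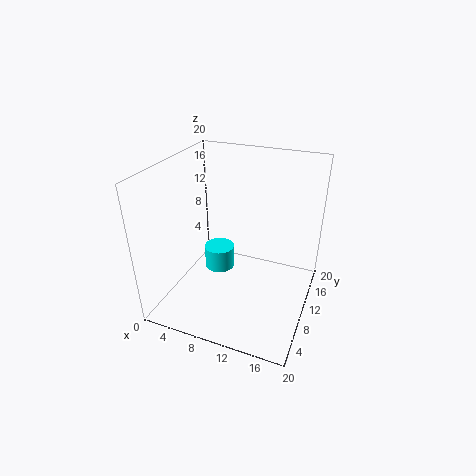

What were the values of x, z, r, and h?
x = 6, z = 3, r = 2.25, h = 3.5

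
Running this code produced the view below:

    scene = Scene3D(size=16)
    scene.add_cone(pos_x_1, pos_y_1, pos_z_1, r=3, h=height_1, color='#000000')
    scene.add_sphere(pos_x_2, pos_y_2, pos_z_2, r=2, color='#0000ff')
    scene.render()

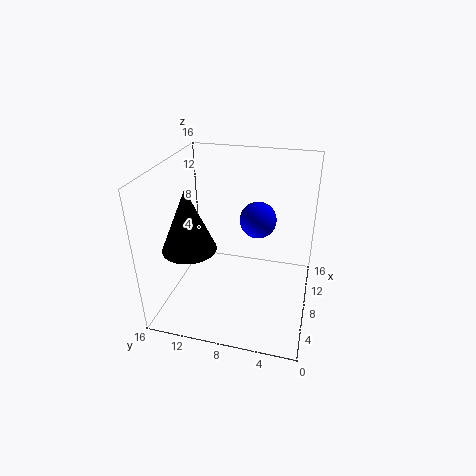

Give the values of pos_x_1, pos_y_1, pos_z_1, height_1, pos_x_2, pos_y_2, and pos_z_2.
pos_x_1 = 6, pos_y_1 = 13, pos_z_1 = 7, height_1 = 7, pos_x_2 = 9, pos_y_2 = 6, pos_z_2 = 10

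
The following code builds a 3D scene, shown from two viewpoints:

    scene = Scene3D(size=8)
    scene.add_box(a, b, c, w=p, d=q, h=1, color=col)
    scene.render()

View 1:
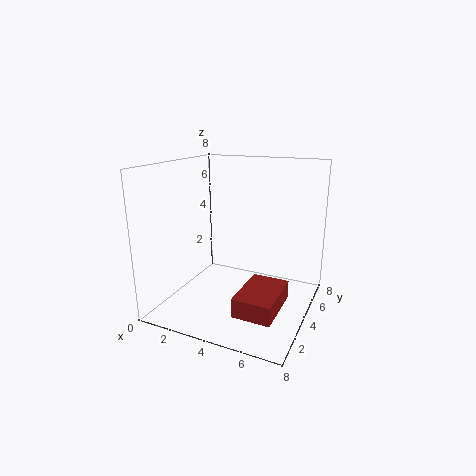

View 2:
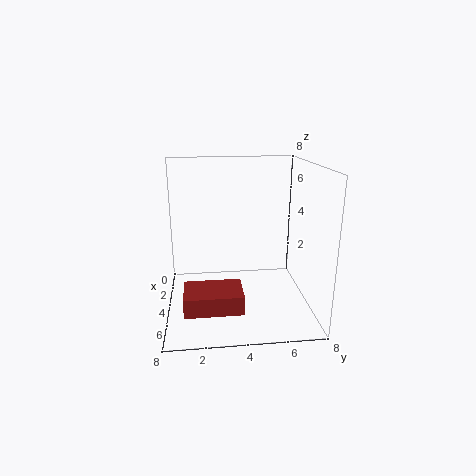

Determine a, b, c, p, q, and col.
a = 5; b = 1; c = 1; p = 2; q = 3; col = 'brown'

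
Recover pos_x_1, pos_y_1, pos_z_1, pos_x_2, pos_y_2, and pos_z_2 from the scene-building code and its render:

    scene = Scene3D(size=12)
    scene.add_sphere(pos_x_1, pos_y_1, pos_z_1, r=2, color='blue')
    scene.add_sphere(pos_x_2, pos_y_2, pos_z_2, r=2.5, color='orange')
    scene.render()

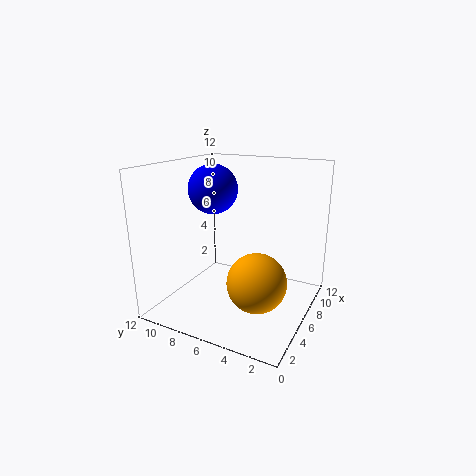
pos_x_1 = 5.5, pos_y_1 = 8, pos_z_1 = 10, pos_x_2 = 5.5, pos_y_2 = 4, pos_z_2 = 2.5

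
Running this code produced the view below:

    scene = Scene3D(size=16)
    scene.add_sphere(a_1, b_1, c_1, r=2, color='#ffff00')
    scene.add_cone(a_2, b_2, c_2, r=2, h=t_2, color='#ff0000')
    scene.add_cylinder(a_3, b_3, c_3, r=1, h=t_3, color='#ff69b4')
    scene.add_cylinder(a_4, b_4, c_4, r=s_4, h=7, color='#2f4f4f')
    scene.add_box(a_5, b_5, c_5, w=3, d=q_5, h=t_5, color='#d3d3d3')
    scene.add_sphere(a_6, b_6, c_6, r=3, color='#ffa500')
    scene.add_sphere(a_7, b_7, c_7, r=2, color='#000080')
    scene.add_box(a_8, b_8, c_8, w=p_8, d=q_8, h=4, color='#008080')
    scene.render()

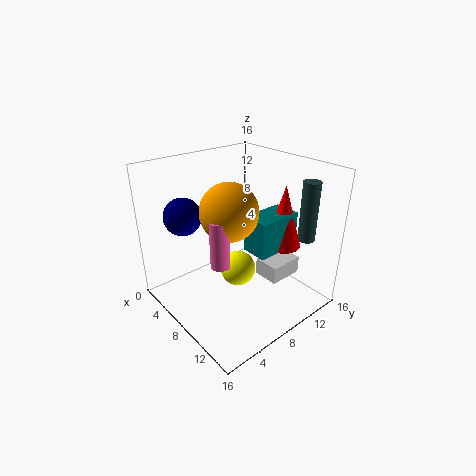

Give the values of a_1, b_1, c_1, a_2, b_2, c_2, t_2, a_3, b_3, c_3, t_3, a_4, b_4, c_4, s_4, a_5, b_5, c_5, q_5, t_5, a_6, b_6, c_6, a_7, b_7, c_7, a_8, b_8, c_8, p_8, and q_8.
a_1 = 8; b_1 = 8; c_1 = 4; a_2 = 11; b_2 = 12; c_2 = 7; t_2 = 7; a_3 = 10; b_3 = 4; c_3 = 7; t_3 = 5; a_4 = 12; b_4 = 15; c_4 = 7; s_4 = 1; a_5 = 9; b_5 = 10; c_5 = 3; q_5 = 4; t_5 = 2; a_6 = 9; b_6 = 6; c_6 = 12; a_7 = 5; b_7 = 3; c_7 = 11; a_8 = 9; b_8 = 8; c_8 = 7; p_8 = 3; q_8 = 5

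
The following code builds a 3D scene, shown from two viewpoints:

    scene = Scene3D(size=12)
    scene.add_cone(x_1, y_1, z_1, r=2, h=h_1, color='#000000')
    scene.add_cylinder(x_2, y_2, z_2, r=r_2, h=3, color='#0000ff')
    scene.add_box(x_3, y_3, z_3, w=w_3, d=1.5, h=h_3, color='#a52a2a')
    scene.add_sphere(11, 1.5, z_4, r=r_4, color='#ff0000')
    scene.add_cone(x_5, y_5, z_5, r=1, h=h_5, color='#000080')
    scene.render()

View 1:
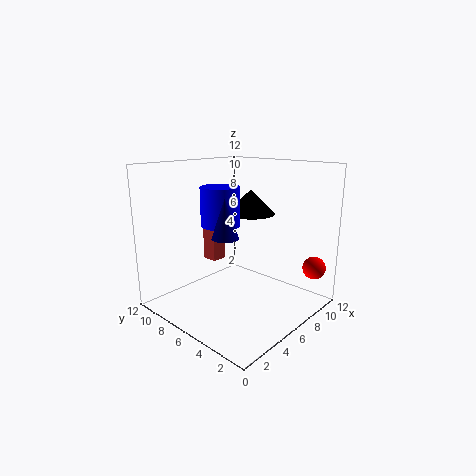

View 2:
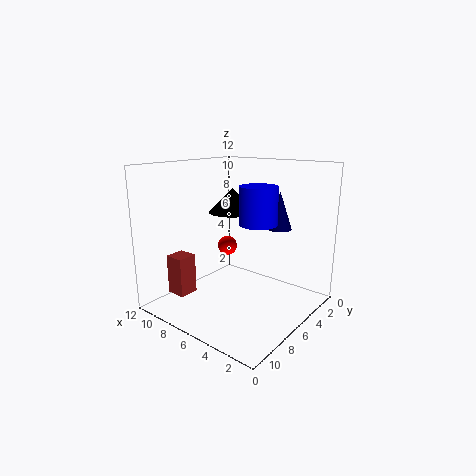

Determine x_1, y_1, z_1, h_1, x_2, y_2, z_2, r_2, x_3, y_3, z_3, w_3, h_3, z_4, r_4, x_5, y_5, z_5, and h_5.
x_1 = 7
y_1 = 5.5
z_1 = 8
h_1 = 2
x_2 = 4
y_2 = 6
z_2 = 7.5
r_2 = 1.5
x_3 = 7
y_3 = 10
z_3 = 2.5
w_3 = 1.5
h_3 = 3
z_4 = 3
r_4 = 1
x_5 = 3
y_5 = 4.5
z_5 = 7
h_5 = 3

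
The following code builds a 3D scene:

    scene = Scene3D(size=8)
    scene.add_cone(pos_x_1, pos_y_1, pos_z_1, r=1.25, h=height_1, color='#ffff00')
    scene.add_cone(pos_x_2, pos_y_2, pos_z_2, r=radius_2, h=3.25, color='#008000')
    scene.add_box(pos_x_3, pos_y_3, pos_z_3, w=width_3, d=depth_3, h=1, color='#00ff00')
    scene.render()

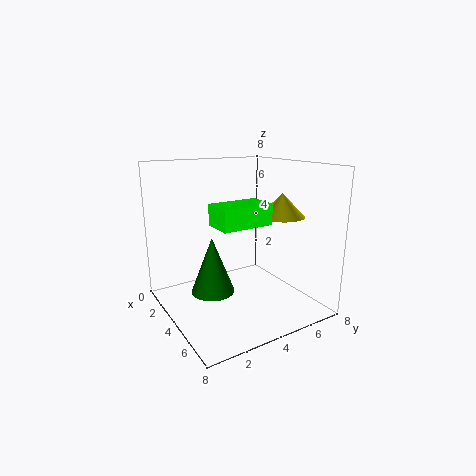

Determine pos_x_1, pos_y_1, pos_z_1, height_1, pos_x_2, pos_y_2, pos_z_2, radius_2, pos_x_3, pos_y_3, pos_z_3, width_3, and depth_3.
pos_x_1 = 5.25
pos_y_1 = 6
pos_z_1 = 5.25
height_1 = 1.25
pos_x_2 = 3.25
pos_y_2 = 2.75
pos_z_2 = 0.75
radius_2 = 1.25
pos_x_3 = 5.5
pos_y_3 = 1.5
pos_z_3 = 5.5
width_3 = 1.5
depth_3 = 2.5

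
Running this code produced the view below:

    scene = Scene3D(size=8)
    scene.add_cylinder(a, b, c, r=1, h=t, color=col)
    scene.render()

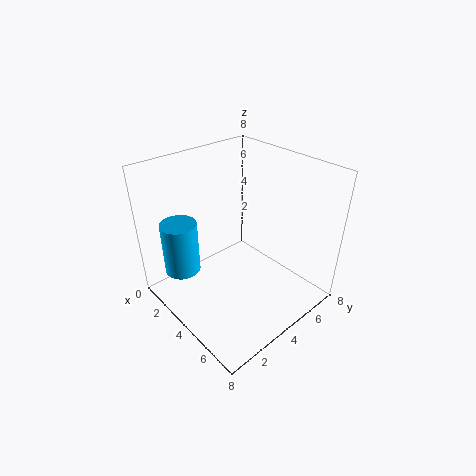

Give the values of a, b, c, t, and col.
a = 2, b = 1.5, c = 2, t = 3, col = 'deepskyblue'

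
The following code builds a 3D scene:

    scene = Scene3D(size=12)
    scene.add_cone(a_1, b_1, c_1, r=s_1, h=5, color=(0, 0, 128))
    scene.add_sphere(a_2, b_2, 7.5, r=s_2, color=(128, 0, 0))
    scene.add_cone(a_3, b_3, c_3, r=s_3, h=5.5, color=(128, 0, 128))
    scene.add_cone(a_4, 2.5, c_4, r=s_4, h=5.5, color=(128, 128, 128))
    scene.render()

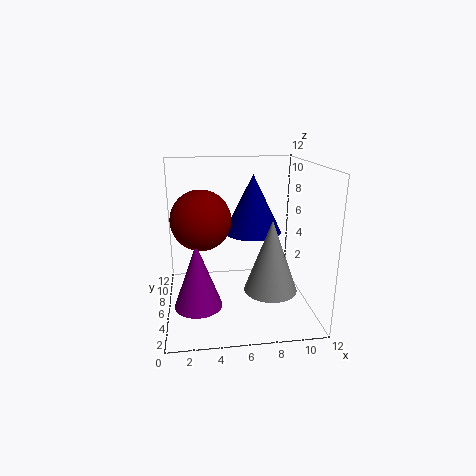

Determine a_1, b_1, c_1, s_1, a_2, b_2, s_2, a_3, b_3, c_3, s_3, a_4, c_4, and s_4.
a_1 = 7.5; b_1 = 7.5; c_1 = 6; s_1 = 2.5; a_2 = 3; b_2 = 6.5; s_2 = 2.5; a_3 = 2.5; b_3 = 5; c_3 = 0.5; s_3 = 2; a_4 = 8; c_4 = 3; s_4 = 2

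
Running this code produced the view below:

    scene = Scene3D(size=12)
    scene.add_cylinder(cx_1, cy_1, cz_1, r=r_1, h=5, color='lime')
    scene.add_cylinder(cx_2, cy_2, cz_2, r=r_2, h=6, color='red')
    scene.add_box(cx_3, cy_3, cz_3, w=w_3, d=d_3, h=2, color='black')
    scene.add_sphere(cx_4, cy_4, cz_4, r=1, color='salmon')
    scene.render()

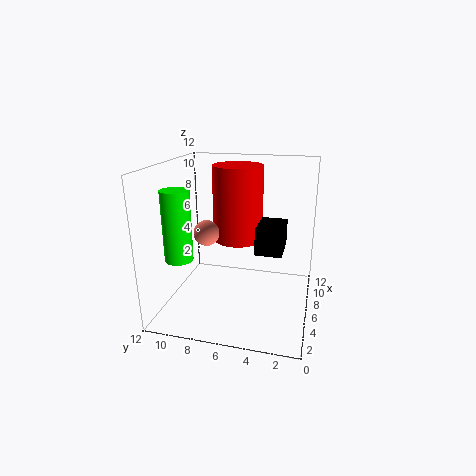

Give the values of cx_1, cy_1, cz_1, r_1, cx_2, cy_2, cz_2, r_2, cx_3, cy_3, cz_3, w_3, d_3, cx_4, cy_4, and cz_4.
cx_1 = 1; cy_1 = 9; cz_1 = 6; r_1 = 1; cx_2 = 6; cy_2 = 6; cz_2 = 6; r_2 = 2; cx_3 = 3; cy_3 = 2; cz_3 = 6; w_3 = 3; d_3 = 2; cx_4 = 4; cy_4 = 8; cz_4 = 7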